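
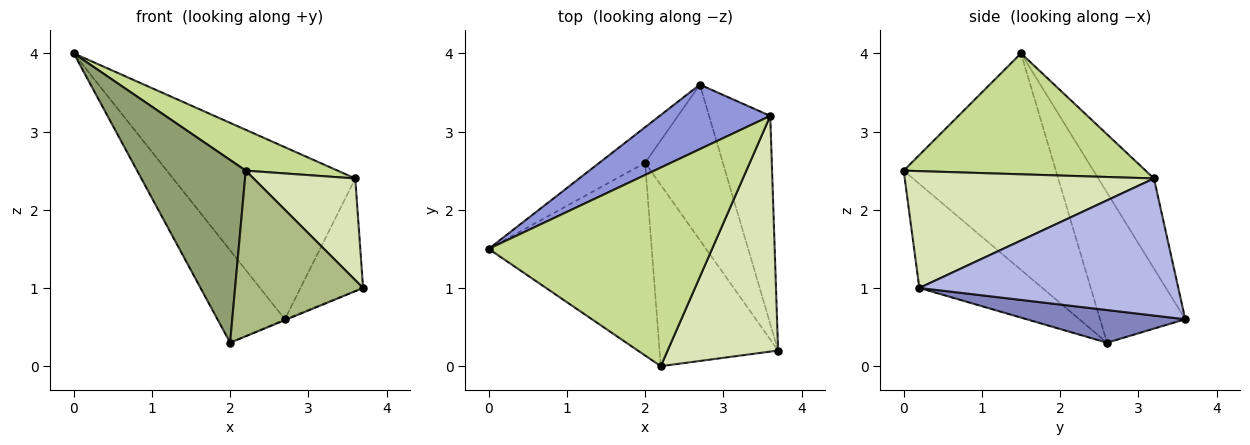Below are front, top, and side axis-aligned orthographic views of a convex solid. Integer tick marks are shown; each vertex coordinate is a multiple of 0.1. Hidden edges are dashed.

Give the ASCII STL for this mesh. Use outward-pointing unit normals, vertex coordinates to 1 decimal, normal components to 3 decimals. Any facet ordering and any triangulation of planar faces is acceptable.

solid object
 facet normal -0.763 0.604 -0.233
  outer loop
   vertex 2.0 2.6 0.3
   vertex 0.0 1.5 4.0
   vertex 2.7 3.6 0.6
  endloop
 endfacet
 facet normal 0.387 0.005 -0.922
  outer loop
   vertex 2.0 2.6 0.3
   vertex 2.7 3.6 0.6
   vertex 3.7 0.2 1.0
  endloop
 endfacet
 facet normal -0.275 0.900 0.338
  outer loop
   vertex 3.6 3.2 2.4
   vertex 2.7 3.6 0.6
   vertex 0.0 1.5 4.0
  endloop
 endfacet
 facet normal 0.892 0.215 -0.398
  outer loop
   vertex 3.6 3.2 2.4
   vertex 3.7 0.2 1.0
   vertex 2.7 3.6 0.6
  endloop
 endfacet
 facet normal -0.694 -0.495 -0.522
  outer loop
   vertex 2.2 0.0 2.5
   vertex 0.0 1.5 4.0
   vertex 2.0 2.6 0.3
  endloop
 endfacet
 facet normal -0.544 -0.566 -0.619
  outer loop
   vertex 2.2 0.0 2.5
   vertex 2.0 2.6 0.3
   vertex 3.7 0.2 1.0
  endloop
 endfacet
 facet normal 0.469 -0.178 0.865
  outer loop
   vertex 2.2 0.0 2.5
   vertex 3.6 3.2 2.4
   vertex 0.0 1.5 4.0
  endloop
 endfacet
 facet normal 0.697 -0.284 0.659
  outer loop
   vertex 2.2 0.0 2.5
   vertex 3.7 0.2 1.0
   vertex 3.6 3.2 2.4
  endloop
 endfacet
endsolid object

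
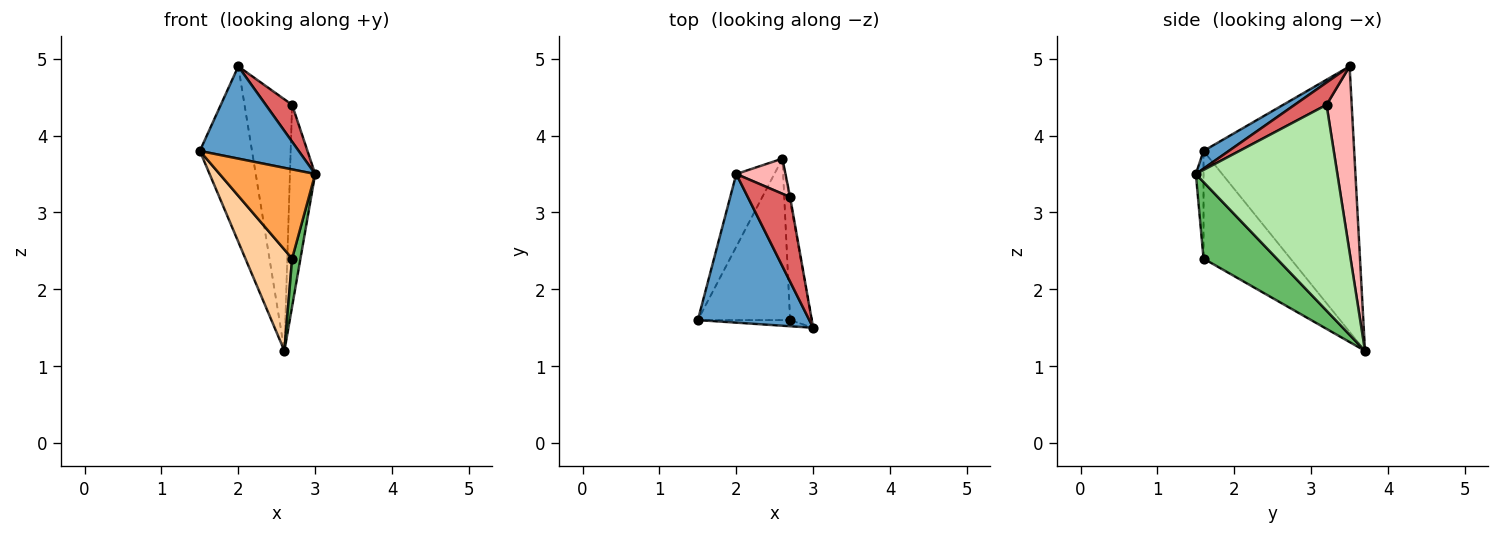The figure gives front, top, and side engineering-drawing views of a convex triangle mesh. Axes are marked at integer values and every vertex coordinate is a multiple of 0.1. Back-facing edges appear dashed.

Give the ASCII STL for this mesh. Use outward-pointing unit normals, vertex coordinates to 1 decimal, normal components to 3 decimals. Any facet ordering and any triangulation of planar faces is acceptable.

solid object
 facet normal 0.134 -0.523 0.842
  outer loop
   vertex 2.0 3.5 4.9
   vertex 1.5 1.6 3.8
   vertex 3.0 1.5 3.5
  endloop
 endfacet
 facet normal -0.936 0.324 -0.134
  outer loop
   vertex 2.0 3.5 4.9
   vertex 2.6 3.7 1.2
   vertex 1.5 1.6 3.8
  endloop
 endfacet
 facet normal -0.080 -0.994 -0.069
  outer loop
   vertex 2.7 1.6 2.4
   vertex 3.0 1.5 3.5
   vertex 1.5 1.6 3.8
  endloop
 endfacet
 facet normal -0.703 -0.378 -0.603
  outer loop
   vertex 2.7 1.6 2.4
   vertex 1.5 1.6 3.8
   vertex 2.6 3.7 1.2
  endloop
 endfacet
 facet normal 0.956 -0.109 -0.271
  outer loop
   vertex 2.7 1.6 2.4
   vertex 2.6 3.7 1.2
   vertex 3.0 1.5 3.5
  endloop
 endfacet
 facet normal 0.984 0.176 -0.003
  outer loop
   vertex 2.7 3.2 4.4
   vertex 3.0 1.5 3.5
   vertex 2.6 3.7 1.2
  endloop
 endfacet
 facet normal 0.435 -0.360 0.825
  outer loop
   vertex 2.7 3.2 4.4
   vertex 2.0 3.5 4.9
   vertex 3.0 1.5 3.5
  endloop
 endfacet
 facet normal 0.464 0.877 0.123
  outer loop
   vertex 2.7 3.2 4.4
   vertex 2.6 3.7 1.2
   vertex 2.0 3.5 4.9
  endloop
 endfacet
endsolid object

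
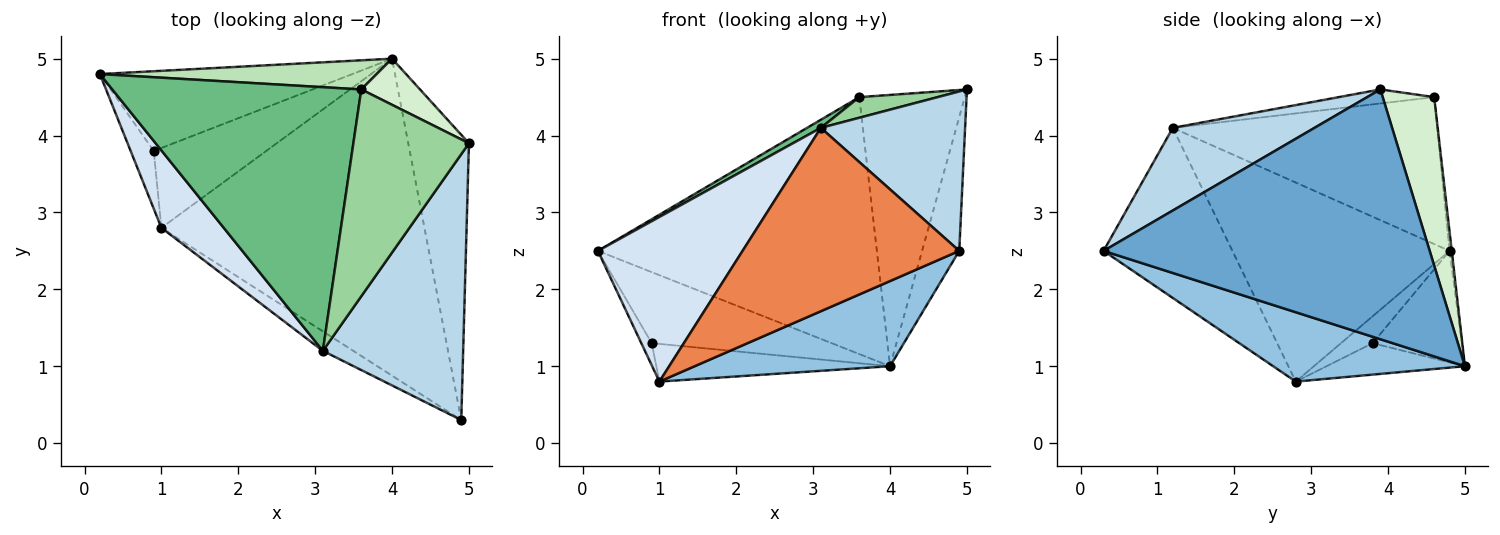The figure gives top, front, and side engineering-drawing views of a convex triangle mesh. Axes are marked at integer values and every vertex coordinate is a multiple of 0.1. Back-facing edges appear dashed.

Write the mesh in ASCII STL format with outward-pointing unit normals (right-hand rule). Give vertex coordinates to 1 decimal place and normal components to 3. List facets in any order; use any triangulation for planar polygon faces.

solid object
 facet normal 0.966 0.110 -0.235
  outer loop
   vertex 4.0 5.0 1.0
   vertex 5.0 3.9 4.6
   vertex 4.9 0.3 2.5
  endloop
 endfacet
 facet normal 0.247 -0.251 -0.936
  outer loop
   vertex 1.0 2.8 0.8
   vertex 4.0 5.0 1.0
   vertex 4.9 0.3 2.5
  endloop
 endfacet
 facet normal 0.451 -0.459 0.765
  outer loop
   vertex 3.1 1.2 4.1
   vertex 4.9 0.3 2.5
   vertex 5.0 3.9 4.6
  endloop
 endfacet
 facet normal -0.805 -0.537 0.252
  outer loop
   vertex 3.1 1.2 4.1
   vertex 0.2 4.8 2.5
   vertex 1.0 2.8 0.8
  endloop
 endfacet
 facet normal -0.509 -0.856 -0.091
  outer loop
   vertex 3.1 1.2 4.1
   vertex 1.0 2.8 0.8
   vertex 4.9 0.3 2.5
  endloop
 endfacet
 facet normal -0.313 0.632 -0.709
  outer loop
   vertex 0.9 3.8 1.3
   vertex 0.2 4.8 2.5
   vertex 4.0 5.0 1.0
  endloop
 endfacet
 facet normal -0.737 0.242 -0.631
  outer loop
   vertex 0.9 3.8 1.3
   vertex 1.0 2.8 0.8
   vertex 0.2 4.8 2.5
  endloop
 endfacet
 facet normal -0.245 0.414 -0.877
  outer loop
   vertex 0.9 3.8 1.3
   vertex 4.0 5.0 1.0
   vertex 1.0 2.8 0.8
  endloop
 endfacet
 facet normal -0.508 -0.027 0.861
  outer loop
   vertex 3.6 4.6 4.5
   vertex 0.2 4.8 2.5
   vertex 3.1 1.2 4.1
  endloop
 endfacet
 facet normal -0.120 -0.099 0.988
  outer loop
   vertex 3.6 4.6 4.5
   vertex 3.1 1.2 4.1
   vertex 5.0 3.9 4.6
  endloop
 endfacet
 facet normal -0.008 0.994 0.113
  outer loop
   vertex 3.6 4.6 4.5
   vertex 4.0 5.0 1.0
   vertex 0.2 4.8 2.5
  endloop
 endfacet
 facet normal 0.433 0.888 0.151
  outer loop
   vertex 3.6 4.6 4.5
   vertex 5.0 3.9 4.6
   vertex 4.0 5.0 1.0
  endloop
 endfacet
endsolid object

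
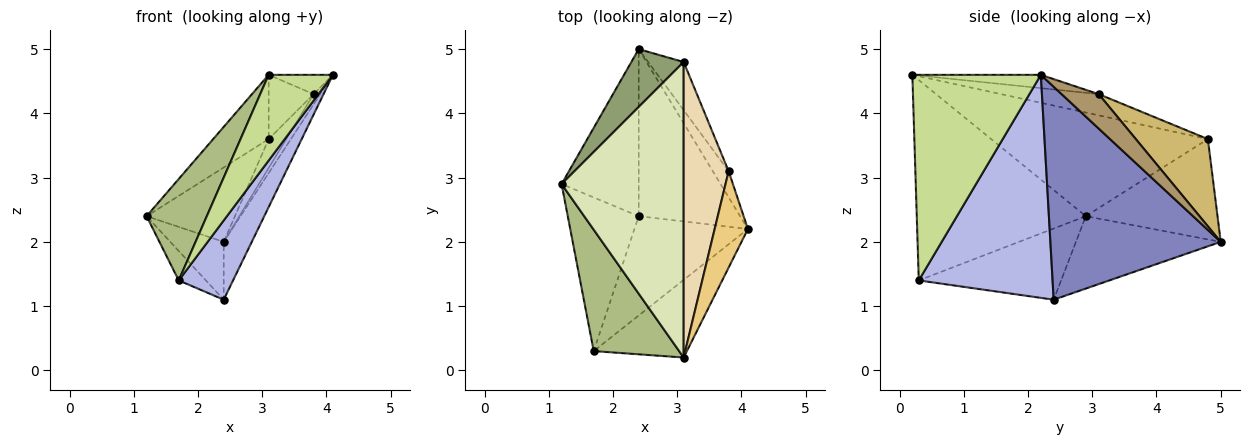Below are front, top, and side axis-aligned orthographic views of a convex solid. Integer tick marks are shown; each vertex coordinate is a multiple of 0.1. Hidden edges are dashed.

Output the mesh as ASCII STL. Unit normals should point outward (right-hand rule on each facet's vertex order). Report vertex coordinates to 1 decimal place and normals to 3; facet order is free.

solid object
 facet normal -0.664 0.245 -0.707
  outer loop
   vertex 2.4 2.4 1.1
   vertex 1.2 2.9 2.4
   vertex 2.4 5.0 2.0
  endloop
 endfacet
 facet normal 0.893 0.147 -0.425
  outer loop
   vertex 2.4 2.4 1.1
   vertex 2.4 5.0 2.0
   vertex 4.1 2.2 4.6
  endloop
 endfacet
 facet normal -0.702 0.134 -0.700
  outer loop
   vertex 1.7 0.3 1.4
   vertex 1.2 2.9 2.4
   vertex 2.4 2.4 1.1
  endloop
 endfacet
 facet normal 0.838 -0.340 -0.426
  outer loop
   vertex 1.7 0.3 1.4
   vertex 2.4 2.4 1.1
   vertex 4.1 2.2 4.6
  endloop
 endfacet
 facet normal -0.762 0.511 0.397
  outer loop
   vertex 3.1 4.8 3.6
   vertex 2.4 5.0 2.0
   vertex 1.2 2.9 2.4
  endloop
 endfacet
 facet normal -0.874 -0.311 0.373
  outer loop
   vertex 3.1 0.2 4.6
   vertex 1.2 2.9 2.4
   vertex 1.7 0.3 1.4
  endloop
 endfacet
 facet normal 0.829 -0.414 -0.376
  outer loop
   vertex 3.1 0.2 4.6
   vertex 1.7 0.3 1.4
   vertex 4.1 2.2 4.6
  endloop
 endfacet
 facet normal -0.638 0.163 0.752
  outer loop
   vertex 3.1 0.2 4.6
   vertex 3.1 4.8 3.6
   vertex 1.2 2.9 2.4
  endloop
 endfacet
 facet normal 0.897 0.161 -0.412
  outer loop
   vertex 3.8 3.1 4.3
   vertex 4.1 2.2 4.6
   vertex 2.4 5.0 2.0
  endloop
 endfacet
 facet normal 0.903 0.221 -0.368
  outer loop
   vertex 3.8 3.1 4.3
   vertex 2.4 5.0 2.0
   vertex 3.1 4.8 3.6
  endloop
 endfacet
 facet normal -0.365 0.183 0.913
  outer loop
   vertex 3.8 3.1 4.3
   vertex 3.1 0.2 4.6
   vertex 4.1 2.2 4.6
  endloop
 endfacet
 facet normal -0.419 0.193 0.887
  outer loop
   vertex 3.8 3.1 4.3
   vertex 3.1 4.8 3.6
   vertex 3.1 0.2 4.6
  endloop
 endfacet
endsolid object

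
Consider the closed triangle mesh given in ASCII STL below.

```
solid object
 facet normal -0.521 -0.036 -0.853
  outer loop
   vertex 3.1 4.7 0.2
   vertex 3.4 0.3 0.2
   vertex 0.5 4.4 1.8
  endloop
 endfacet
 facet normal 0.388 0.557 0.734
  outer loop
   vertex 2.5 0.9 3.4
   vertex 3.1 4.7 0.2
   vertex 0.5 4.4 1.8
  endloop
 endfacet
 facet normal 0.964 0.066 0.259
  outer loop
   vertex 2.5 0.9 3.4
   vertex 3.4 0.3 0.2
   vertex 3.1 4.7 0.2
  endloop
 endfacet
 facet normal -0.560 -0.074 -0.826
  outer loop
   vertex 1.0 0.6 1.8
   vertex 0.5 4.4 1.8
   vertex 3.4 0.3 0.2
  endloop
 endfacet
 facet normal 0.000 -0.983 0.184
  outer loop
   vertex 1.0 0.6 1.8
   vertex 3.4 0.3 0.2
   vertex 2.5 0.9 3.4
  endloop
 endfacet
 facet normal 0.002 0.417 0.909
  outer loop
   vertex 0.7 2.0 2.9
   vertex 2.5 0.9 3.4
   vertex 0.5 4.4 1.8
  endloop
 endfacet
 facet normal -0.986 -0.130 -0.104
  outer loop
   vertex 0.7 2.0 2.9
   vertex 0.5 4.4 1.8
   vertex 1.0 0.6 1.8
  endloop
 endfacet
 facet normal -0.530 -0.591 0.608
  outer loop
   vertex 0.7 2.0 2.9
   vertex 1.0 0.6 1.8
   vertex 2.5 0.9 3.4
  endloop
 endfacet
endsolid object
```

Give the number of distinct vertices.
6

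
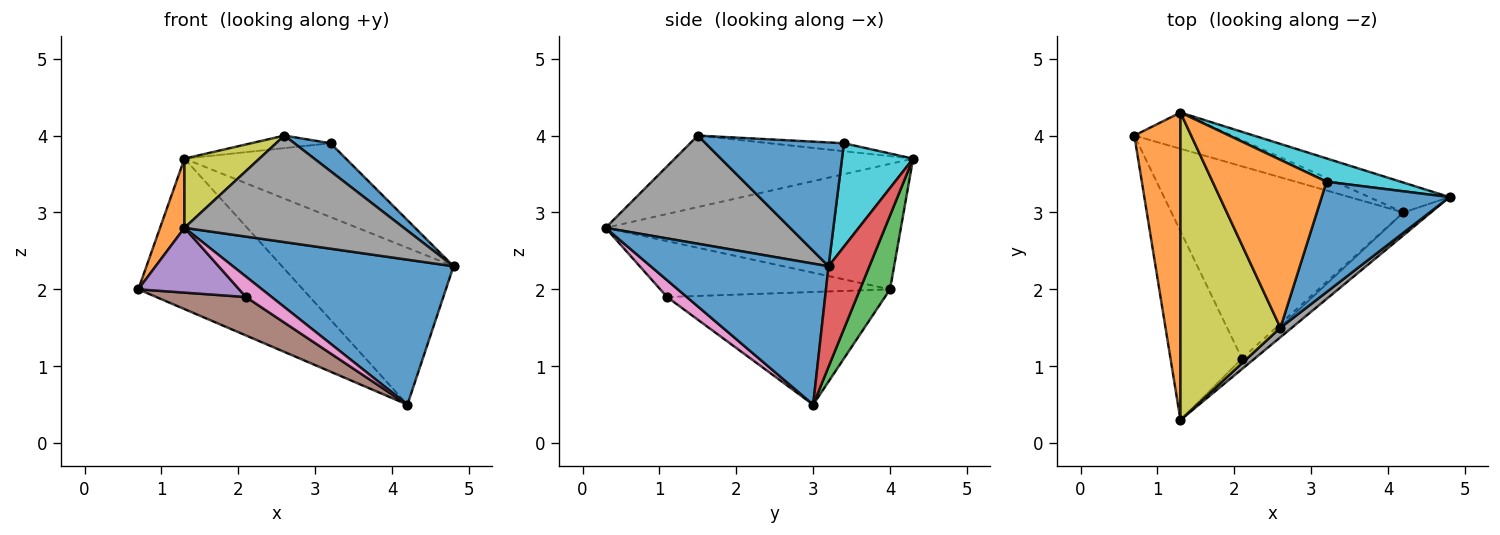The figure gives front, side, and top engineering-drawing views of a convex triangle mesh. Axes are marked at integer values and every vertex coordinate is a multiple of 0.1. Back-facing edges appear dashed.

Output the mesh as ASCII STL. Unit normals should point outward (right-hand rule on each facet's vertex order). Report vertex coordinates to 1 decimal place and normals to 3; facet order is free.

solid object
 facet normal 0.623 -0.773 -0.122
  outer loop
   vertex 4.2 3.0 0.5
   vertex 4.8 3.2 2.3
   vertex 1.3 0.3 2.8
  endloop
 endfacet
 facet normal -0.936 -0.077 0.344
  outer loop
   vertex 1.3 4.3 3.7
   vertex 0.7 4.0 2.0
   vertex 1.3 0.3 2.8
  endloop
 endfacet
 facet normal 0.175 0.957 -0.231
  outer loop
   vertex 1.3 4.3 3.7
   vertex 4.2 3.0 0.5
   vertex 0.7 4.0 2.0
  endloop
 endfacet
 facet normal 0.228 0.957 -0.182
  outer loop
   vertex 1.3 4.3 3.7
   vertex 4.8 3.2 2.3
   vertex 4.2 3.0 0.5
  endloop
 endfacet
 facet normal -0.595 -0.261 -0.760
  outer loop
   vertex 2.1 1.1 1.9
   vertex 1.3 0.3 2.8
   vertex 0.7 4.0 2.0
  endloop
 endfacet
 facet normal -0.430 -0.177 -0.885
  outer loop
   vertex 2.1 1.1 1.9
   vertex 0.7 4.0 2.0
   vertex 4.2 3.0 0.5
  endloop
 endfacet
 facet normal 0.600 -0.783 -0.163
  outer loop
   vertex 2.1 1.1 1.9
   vertex 4.2 3.0 0.5
   vertex 1.3 0.3 2.8
  endloop
 endfacet
 facet normal 0.642 -0.763 0.068
  outer loop
   vertex 2.6 1.5 4.0
   vertex 1.3 0.3 2.8
   vertex 4.8 3.2 2.3
  endloop
 endfacet
 facet normal -0.572 -0.180 0.800
  outer loop
   vertex 2.6 1.5 4.0
   vertex 1.3 4.3 3.7
   vertex 1.3 0.3 2.8
  endloop
 endfacet
 facet normal 0.387 0.879 0.277
  outer loop
   vertex 3.2 3.4 3.9
   vertex 4.8 3.2 2.3
   vertex 1.3 4.3 3.7
  endloop
 endfacet
 facet normal 0.684 -0.179 0.707
  outer loop
   vertex 3.2 3.4 3.9
   vertex 2.6 1.5 4.0
   vertex 4.8 3.2 2.3
  endloop
 endfacet
 facet normal -0.070 0.074 0.995
  outer loop
   vertex 3.2 3.4 3.9
   vertex 1.3 4.3 3.7
   vertex 2.6 1.5 4.0
  endloop
 endfacet
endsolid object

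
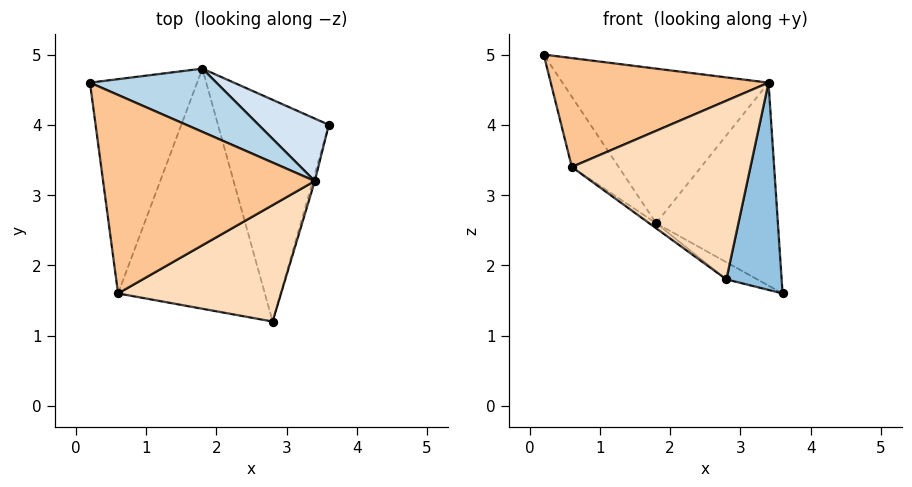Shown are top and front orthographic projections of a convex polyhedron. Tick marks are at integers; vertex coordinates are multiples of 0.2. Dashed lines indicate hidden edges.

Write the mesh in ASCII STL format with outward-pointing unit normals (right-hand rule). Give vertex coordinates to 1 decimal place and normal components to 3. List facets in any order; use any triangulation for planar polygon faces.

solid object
 facet normal -0.461 0.069 -0.885
  outer loop
   vertex 1.8 4.8 2.6
   vertex 3.6 4.0 1.6
   vertex 2.8 1.2 1.8
  endloop
 endfacet
 facet normal 0.961 -0.275 -0.009
  outer loop
   vertex 3.4 3.2 4.6
   vertex 2.8 1.2 1.8
   vertex 3.6 4.0 1.6
  endloop
 endfacet
 facet normal 0.412 0.843 0.345
  outer loop
   vertex 3.4 3.2 4.6
   vertex 1.8 4.8 2.6
   vertex 0.2 4.6 5.0
  endloop
 endfacet
 facet normal 0.507 0.824 0.253
  outer loop
   vertex 3.4 3.2 4.6
   vertex 3.6 4.0 1.6
   vertex 1.8 4.8 2.6
  endloop
 endfacet
 facet normal -0.826 0.176 -0.536
  outer loop
   vertex 0.6 1.6 3.4
   vertex 0.2 4.6 5.0
   vertex 1.8 4.8 2.6
  endloop
 endfacet
 facet normal -0.586 0.017 -0.810
  outer loop
   vertex 0.6 1.6 3.4
   vertex 1.8 4.8 2.6
   vertex 2.8 1.2 1.8
  endloop
 endfacet
 facet normal -0.100 -0.479 0.872
  outer loop
   vertex 0.6 1.6 3.4
   vertex 3.4 3.2 4.6
   vertex 0.2 4.6 5.0
  endloop
 endfacet
 facet normal 0.238 -0.814 0.530
  outer loop
   vertex 0.6 1.6 3.4
   vertex 2.8 1.2 1.8
   vertex 3.4 3.2 4.6
  endloop
 endfacet
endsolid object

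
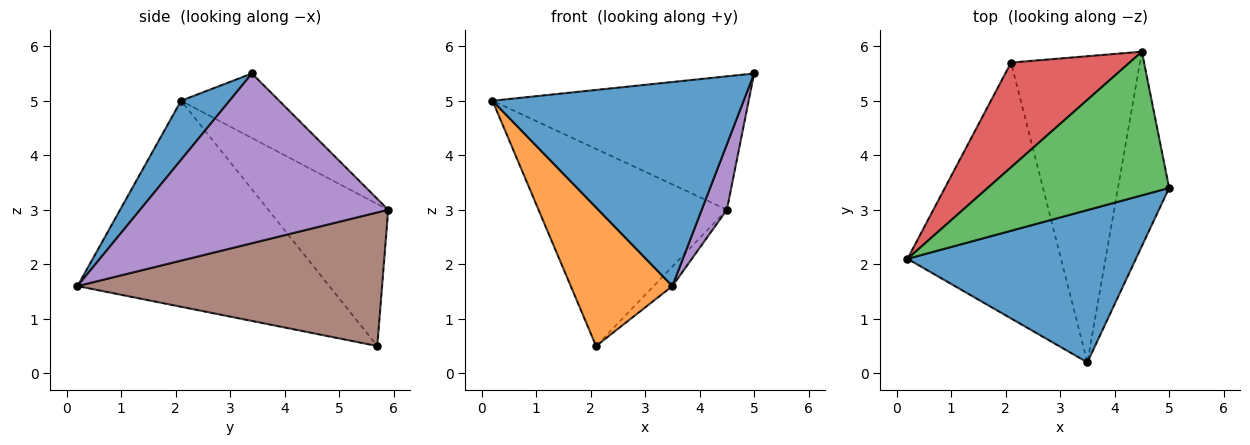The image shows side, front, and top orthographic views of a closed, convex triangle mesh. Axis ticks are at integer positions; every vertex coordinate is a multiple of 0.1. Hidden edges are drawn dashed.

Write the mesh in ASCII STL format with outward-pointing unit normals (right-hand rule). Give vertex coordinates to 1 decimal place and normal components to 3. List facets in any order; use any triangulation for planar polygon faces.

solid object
 facet normal 0.153 -0.792 0.591
  outer loop
   vertex 3.5 0.2 1.6
   vertex 5.0 3.4 5.5
   vertex 0.2 2.1 5.0
  endloop
 endfacet
 facet normal -0.763 -0.308 -0.568
  outer loop
   vertex 3.5 0.2 1.6
   vertex 0.2 2.1 5.0
   vertex 2.1 5.7 0.5
  endloop
 endfacet
 facet normal -0.252 0.659 0.709
  outer loop
   vertex 4.5 5.9 3.0
   vertex 0.2 2.1 5.0
   vertex 5.0 3.4 5.5
  endloop
 endfacet
 facet normal -0.490 0.770 0.409
  outer loop
   vertex 4.5 5.9 3.0
   vertex 2.1 5.7 0.5
   vertex 0.2 2.1 5.0
  endloop
 endfacet
 facet normal 0.953 -0.097 -0.287
  outer loop
   vertex 4.5 5.9 3.0
   vertex 5.0 3.4 5.5
   vertex 3.5 0.2 1.6
  endloop
 endfacet
 facet normal 0.719 0.044 -0.694
  outer loop
   vertex 4.5 5.9 3.0
   vertex 3.5 0.2 1.6
   vertex 2.1 5.7 0.5
  endloop
 endfacet
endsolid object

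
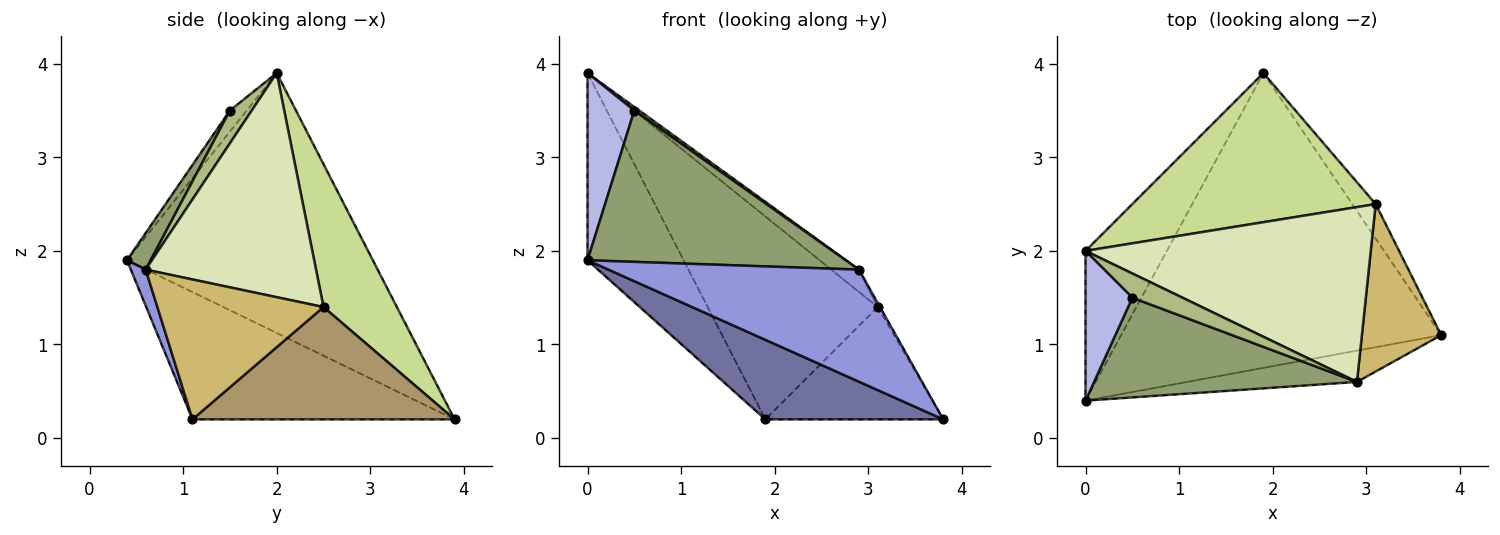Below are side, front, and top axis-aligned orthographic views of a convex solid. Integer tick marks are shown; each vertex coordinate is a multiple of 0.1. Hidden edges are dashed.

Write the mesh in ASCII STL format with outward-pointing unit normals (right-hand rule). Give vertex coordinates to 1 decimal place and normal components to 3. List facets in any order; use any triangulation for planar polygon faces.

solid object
 facet normal -0.358 -0.243 -0.901
  outer loop
   vertex 1.9 3.9 0.2
   vertex 3.8 1.1 0.2
   vertex 0.0 0.4 1.9
  endloop
 endfacet
 facet normal -0.894 0.350 -0.280
  outer loop
   vertex 0.0 2.0 3.9
   vertex 1.9 3.9 0.2
   vertex 0.0 0.4 1.9
  endloop
 endfacet
 facet normal 0.057 -0.962 -0.268
  outer loop
   vertex 2.9 0.6 1.8
   vertex 0.0 0.4 1.9
   vertex 3.8 1.1 0.2
  endloop
 endfacet
 facet normal -0.271 -0.752 0.601
  outer loop
   vertex 0.5 1.5 3.5
   vertex 0.0 2.0 3.9
   vertex 0.0 0.4 1.9
  endloop
 endfacet
 facet normal 0.076 -0.833 0.549
  outer loop
   vertex 0.5 1.5 3.5
   vertex 0.0 0.4 1.9
   vertex 2.9 0.6 1.8
  endloop
 endfacet
 facet normal 0.543 -0.122 0.831
  outer loop
   vertex 0.5 1.5 3.5
   vertex 2.9 0.6 1.8
   vertex 0.0 2.0 3.9
  endloop
 endfacet
 facet normal 0.328 0.761 0.559
  outer loop
   vertex 3.1 2.5 1.4
   vertex 1.9 3.9 0.2
   vertex 0.0 2.0 3.9
  endloop
 endfacet
 facet normal 0.615 0.100 0.782
  outer loop
   vertex 3.1 2.5 1.4
   vertex 0.0 2.0 3.9
   vertex 2.9 0.6 1.8
  endloop
 endfacet
 facet normal 0.815 0.553 -0.170
  outer loop
   vertex 3.1 2.5 1.4
   vertex 3.8 1.1 0.2
   vertex 1.9 3.9 0.2
  endloop
 endfacet
 facet normal 0.870 0.012 0.493
  outer loop
   vertex 3.1 2.5 1.4
   vertex 2.9 0.6 1.8
   vertex 3.8 1.1 0.2
  endloop
 endfacet
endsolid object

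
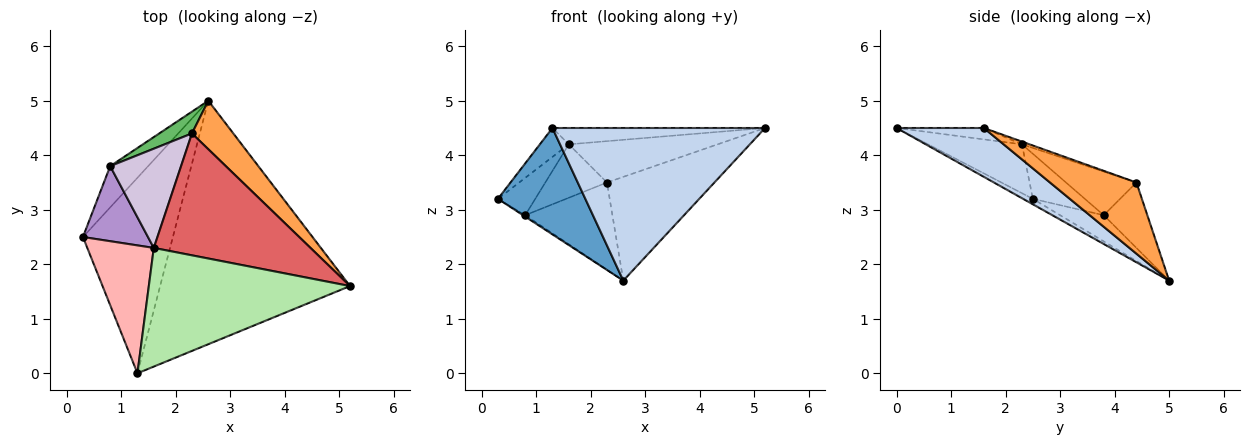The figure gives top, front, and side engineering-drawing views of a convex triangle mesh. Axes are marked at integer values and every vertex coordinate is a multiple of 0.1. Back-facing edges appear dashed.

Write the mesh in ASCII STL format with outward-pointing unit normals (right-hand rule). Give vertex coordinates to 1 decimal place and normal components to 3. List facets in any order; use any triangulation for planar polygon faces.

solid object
 facet normal -0.053 -0.477 -0.877
  outer loop
   vertex 1.3 0.0 4.5
   vertex 0.3 2.5 3.2
   vertex 2.6 5.0 1.7
  endloop
 endfacet
 facet normal 0.213 -0.519 -0.828
  outer loop
   vertex 1.3 0.0 4.5
   vertex 2.6 5.0 1.7
   vertex 5.2 1.6 4.5
  endloop
 endfacet
 facet normal 0.589 0.732 0.342
  outer loop
   vertex 2.3 4.4 3.5
   vertex 5.2 1.6 4.5
   vertex 2.6 5.0 1.7
  endloop
 endfacet
 facet normal -0.568 0.028 -0.823
  outer loop
   vertex 0.8 3.8 2.9
   vertex 2.6 5.0 1.7
   vertex 0.3 2.5 3.2
  endloop
 endfacet
 facet normal -0.436 0.873 0.218
  outer loop
   vertex 0.8 3.8 2.9
   vertex 2.3 4.4 3.5
   vertex 2.6 5.0 1.7
  endloop
 endfacet
 facet normal -0.056 0.136 0.989
  outer loop
   vertex 1.6 2.3 4.2
   vertex 1.3 0.0 4.5
   vertex 5.2 1.6 4.5
  endloop
 endfacet
 facet normal -0.016 0.321 0.947
  outer loop
   vertex 1.6 2.3 4.2
   vertex 5.2 1.6 4.5
   vertex 2.3 4.4 3.5
  endloop
 endfacet
 facet normal -0.582 0.179 0.793
  outer loop
   vertex 1.6 2.3 4.2
   vertex 0.3 2.5 3.2
   vertex 1.3 0.0 4.5
  endloop
 endfacet
 facet normal -0.527 0.378 0.761
  outer loop
   vertex 1.6 2.3 4.2
   vertex 0.8 3.8 2.9
   vertex 0.3 2.5 3.2
  endloop
 endfacet
 facet normal -0.476 0.417 0.774
  outer loop
   vertex 1.6 2.3 4.2
   vertex 2.3 4.4 3.5
   vertex 0.8 3.8 2.9
  endloop
 endfacet
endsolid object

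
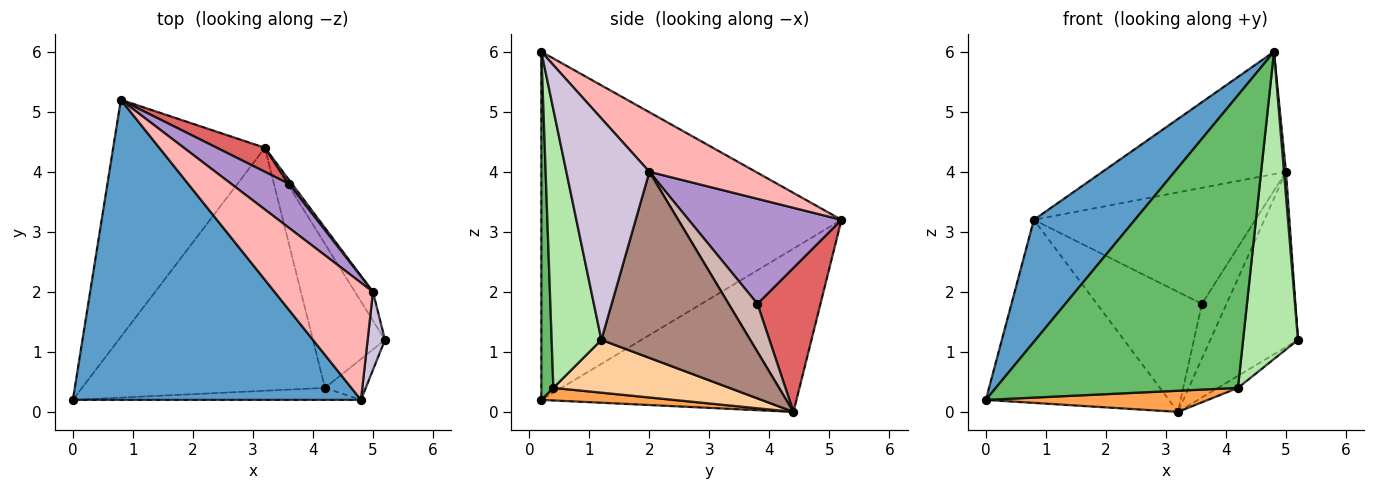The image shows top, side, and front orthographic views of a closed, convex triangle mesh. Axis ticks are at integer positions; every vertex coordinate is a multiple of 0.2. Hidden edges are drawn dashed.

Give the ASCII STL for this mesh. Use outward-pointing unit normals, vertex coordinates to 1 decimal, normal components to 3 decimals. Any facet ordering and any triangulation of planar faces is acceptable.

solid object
 facet normal -0.746 -0.251 0.617
  outer loop
   vertex 4.8 0.2 6.0
   vertex 0.8 5.2 3.2
   vertex 0.0 0.2 0.2
  endloop
 endfacet
 facet normal -0.648 0.465 -0.603
  outer loop
   vertex 3.2 4.4 0.0
   vertex 0.0 0.2 0.2
   vertex 0.8 5.2 3.2
  endloop
 endfacet
 facet normal 0.052 -0.087 -0.995
  outer loop
   vertex 4.2 0.4 0.4
   vertex 0.0 0.2 0.2
   vertex 3.2 4.4 0.0
  endloop
 endfacet
 facet normal 0.590 0.067 -0.805
  outer loop
   vertex 4.2 0.4 0.4
   vertex 3.2 4.4 0.0
   vertex 5.2 1.2 1.2
  endloop
 endfacet
 facet normal 0.049 -0.998 -0.041
  outer loop
   vertex 4.2 0.4 0.4
   vertex 4.8 0.2 6.0
   vertex 0.0 0.2 0.2
  endloop
 endfacet
 facet normal 0.668 -0.737 -0.098
  outer loop
   vertex 4.2 0.4 0.4
   vertex 5.2 1.2 1.2
   vertex 4.8 0.2 6.0
  endloop
 endfacet
 facet normal 0.507 0.845 0.169
  outer loop
   vertex 3.6 3.8 1.8
   vertex 3.2 4.4 0.0
   vertex 0.8 5.2 3.2
  endloop
 endfacet
 facet normal 0.386 0.666 0.638
  outer loop
   vertex 5.0 2.0 4.0
   vertex 0.8 5.2 3.2
   vertex 4.8 0.2 6.0
  endloop
 endfacet
 facet normal 0.542 0.786 0.298
  outer loop
   vertex 5.0 2.0 4.0
   vertex 3.6 3.8 1.8
   vertex 0.8 5.2 3.2
  endloop
 endfacet
 facet normal 0.997 -0.024 0.078
  outer loop
   vertex 5.0 2.0 4.0
   vertex 4.8 0.2 6.0
   vertex 5.2 1.2 1.2
  endloop
 endfacet
 facet normal 0.859 0.506 -0.083
  outer loop
   vertex 5.0 2.0 4.0
   vertex 5.2 1.2 1.2
   vertex 3.2 4.4 0.0
  endloop
 endfacet
 facet normal 0.760 0.649 0.047
  outer loop
   vertex 5.0 2.0 4.0
   vertex 3.2 4.4 0.0
   vertex 3.6 3.8 1.8
  endloop
 endfacet
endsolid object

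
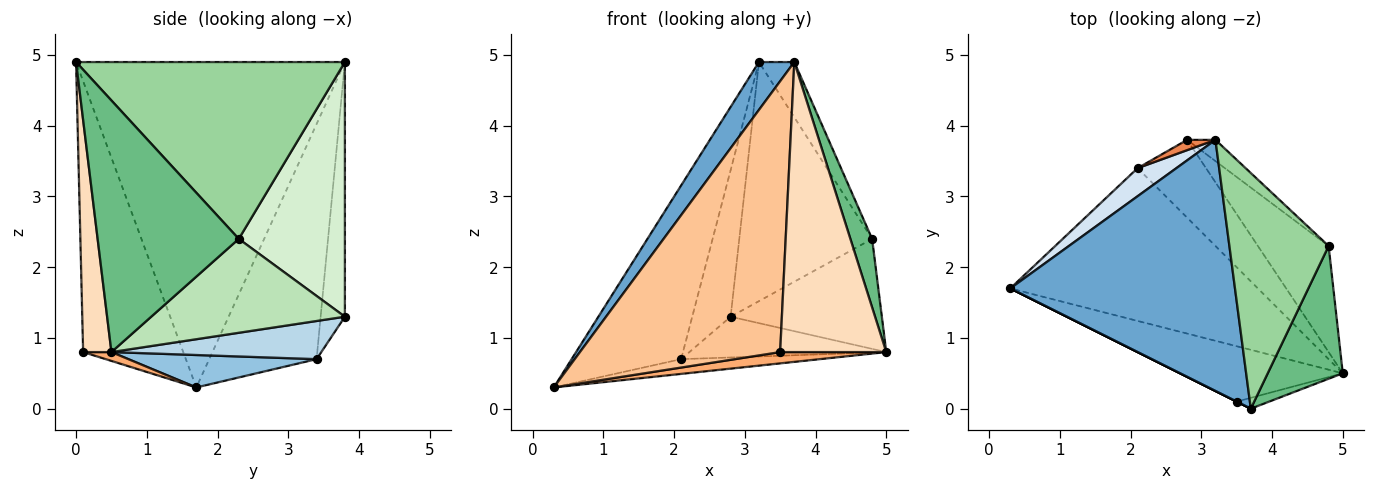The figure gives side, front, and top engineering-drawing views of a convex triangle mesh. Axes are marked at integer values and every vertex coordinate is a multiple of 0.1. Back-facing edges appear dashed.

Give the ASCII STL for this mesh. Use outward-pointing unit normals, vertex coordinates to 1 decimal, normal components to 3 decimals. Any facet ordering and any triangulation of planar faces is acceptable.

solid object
 facet normal -0.818 -0.108 0.565
  outer loop
   vertex 3.2 3.8 4.9
   vertex 0.3 1.7 0.3
   vertex 3.7 0.0 4.9
  endloop
 endfacet
 facet normal 0.129 0.095 -0.987
  outer loop
   vertex 2.1 3.4 0.7
   vertex 5.0 0.5 0.8
   vertex 0.3 1.7 0.3
  endloop
 endfacet
 facet normal 0.443 0.416 -0.794
  outer loop
   vertex 2.1 3.4 0.7
   vertex 2.8 3.8 1.3
   vertex 5.0 0.5 0.8
  endloop
 endfacet
 facet normal -0.695 0.709 0.115
  outer loop
   vertex 2.1 3.4 0.7
   vertex 0.3 1.7 0.3
   vertex 3.2 3.8 4.9
  endloop
 endfacet
 facet normal -0.533 0.844 0.059
  outer loop
   vertex 2.1 3.4 0.7
   vertex 3.2 3.8 4.9
   vertex 2.8 3.8 1.3
  endloop
 endfacet
 facet normal 0.053 -0.199 -0.978
  outer loop
   vertex 3.5 0.1 0.8
   vertex 0.3 1.7 0.3
   vertex 5.0 0.5 0.8
  endloop
 endfacet
 facet normal -0.447 -0.894 0.000
  outer loop
   vertex 3.5 0.1 0.8
   vertex 3.7 0.0 4.9
   vertex 0.3 1.7 0.3
  endloop
 endfacet
 facet normal 0.257 -0.966 -0.036
  outer loop
   vertex 3.5 0.1 0.8
   vertex 5.0 0.5 0.8
   vertex 3.7 0.0 4.9
  endloop
 endfacet
 facet normal 0.948 -0.146 0.283
  outer loop
   vertex 4.8 2.3 2.4
   vertex 3.7 0.0 4.9
   vertex 5.0 0.5 0.8
  endloop
 endfacet
 facet normal 0.866 0.114 0.486
  outer loop
   vertex 4.8 2.3 2.4
   vertex 3.2 3.8 4.9
   vertex 3.7 0.0 4.9
  endloop
 endfacet
 facet normal 0.678 0.529 -0.511
  outer loop
   vertex 4.8 2.3 2.4
   vertex 5.0 0.5 0.8
   vertex 2.8 3.8 1.3
  endloop
 endfacet
 facet normal 0.623 0.779 -0.069
  outer loop
   vertex 4.8 2.3 2.4
   vertex 2.8 3.8 1.3
   vertex 3.2 3.8 4.9
  endloop
 endfacet
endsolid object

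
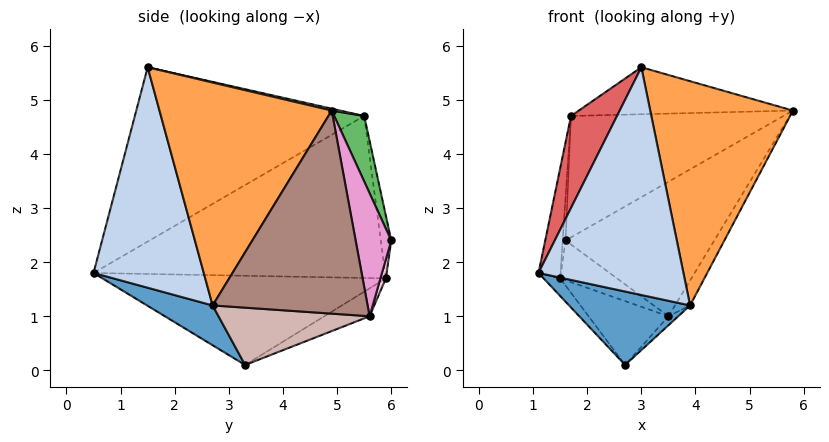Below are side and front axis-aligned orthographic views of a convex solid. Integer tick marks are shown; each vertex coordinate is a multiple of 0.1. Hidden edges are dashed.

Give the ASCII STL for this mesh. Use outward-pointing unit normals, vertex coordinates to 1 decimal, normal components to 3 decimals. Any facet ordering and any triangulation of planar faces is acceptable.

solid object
 facet normal 0.337 -0.622 -0.707
  outer loop
   vertex 3.9 2.7 1.2
   vertex 1.1 0.5 1.8
   vertex 2.7 3.3 0.1
  endloop
 endfacet
 facet normal 0.603 -0.792 -0.093
  outer loop
   vertex 3.9 2.7 1.2
   vertex 3.0 1.5 5.6
   vertex 1.1 0.5 1.8
  endloop
 endfacet
 facet normal 0.770 -0.638 -0.016
  outer loop
   vertex 3.9 2.7 1.2
   vertex 5.8 4.9 4.8
   vertex 3.0 1.5 5.6
  endloop
 endfacet
 facet normal -0.763 0.045 -0.645
  outer loop
   vertex 1.5 5.9 1.7
   vertex 2.7 3.3 0.1
   vertex 1.1 0.5 1.8
  endloop
 endfacet
 facet normal 0.137 0.969 0.205
  outer loop
   vertex 1.7 5.5 4.7
   vertex 5.8 4.9 4.8
   vertex 1.6 6.0 2.4
  endloop
 endfacet
 facet normal 0.009 0.222 0.975
  outer loop
   vertex 1.7 5.5 4.7
   vertex 3.0 1.5 5.6
   vertex 5.8 4.9 4.8
  endloop
 endfacet
 facet normal -0.862 -0.173 0.477
  outer loop
   vertex 1.7 5.5 4.7
   vertex 1.1 0.5 1.8
   vertex 3.0 1.5 5.6
  endloop
 endfacet
 facet normal -0.994 0.075 0.076
  outer loop
   vertex 1.7 5.5 4.7
   vertex 1.5 5.9 1.7
   vertex 1.1 0.5 1.8
  endloop
 endfacet
 facet normal -0.959 0.265 0.099
  outer loop
   vertex 1.7 5.5 4.7
   vertex 1.6 6.0 2.4
   vertex 1.5 5.9 1.7
  endloop
 endfacet
 facet normal -0.241 0.425 -0.872
  outer loop
   vertex 3.5 5.6 1.0
   vertex 2.7 3.3 0.1
   vertex 1.5 5.9 1.7
  endloop
 endfacet
 facet normal 0.859 0.084 -0.505
  outer loop
   vertex 3.5 5.6 1.0
   vertex 5.8 4.9 4.8
   vertex 3.9 2.7 1.2
  endloop
 endfacet
 facet normal 0.687 0.045 -0.725
  outer loop
   vertex 3.5 5.6 1.0
   vertex 3.9 2.7 1.2
   vertex 2.7 3.3 0.1
  endloop
 endfacet
 facet normal 0.233 0.972 0.038
  outer loop
   vertex 3.5 5.6 1.0
   vertex 1.6 6.0 2.4
   vertex 5.8 4.9 4.8
  endloop
 endfacet
 facet normal 0.094 0.984 -0.154
  outer loop
   vertex 3.5 5.6 1.0
   vertex 1.5 5.9 1.7
   vertex 1.6 6.0 2.4
  endloop
 endfacet
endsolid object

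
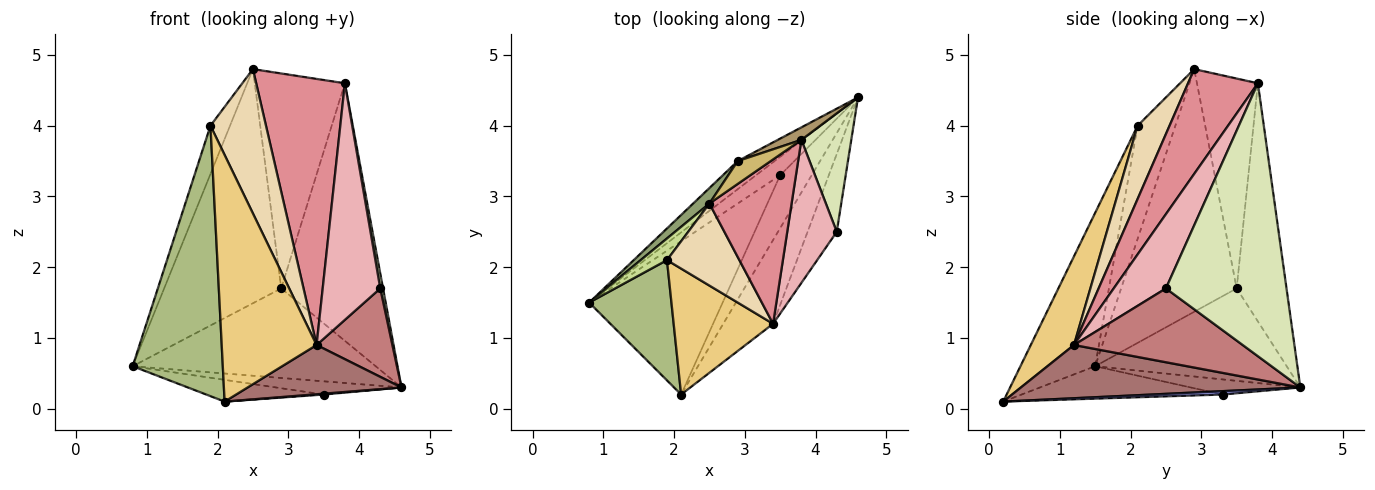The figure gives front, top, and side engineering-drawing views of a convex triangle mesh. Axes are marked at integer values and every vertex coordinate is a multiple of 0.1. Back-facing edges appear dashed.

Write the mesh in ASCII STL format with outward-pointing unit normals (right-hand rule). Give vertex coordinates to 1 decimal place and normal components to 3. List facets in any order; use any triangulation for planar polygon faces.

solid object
 facet normal -0.454 0.519 -0.724
  outer loop
   vertex 3.5 3.3 0.2
   vertex 0.8 1.5 0.6
   vertex 4.6 4.4 0.3
  endloop
 endfacet
 facet normal -0.234 0.137 -0.963
  outer loop
   vertex 3.5 3.3 0.2
   vertex 2.1 0.2 0.1
   vertex 0.8 1.5 0.6
  endloop
 endfacet
 facet normal 0.106 -0.016 -0.994
  outer loop
   vertex 3.5 3.3 0.2
   vertex 4.6 4.4 0.3
   vertex 2.1 0.2 0.1
  endloop
 endfacet
 facet normal -0.601 0.763 -0.239
  outer loop
   vertex 2.9 3.5 1.7
   vertex 4.6 4.4 0.3
   vertex 0.8 1.5 0.6
  endloop
 endfacet
 facet normal -0.702 0.711 0.047
  outer loop
   vertex 2.9 3.5 1.7
   vertex 0.8 1.5 0.6
   vertex 2.5 2.9 4.8
  endloop
 endfacet
 facet normal -0.604 -0.728 0.324
  outer loop
   vertex 1.9 2.1 4.0
   vertex 0.8 1.5 0.6
   vertex 2.1 0.2 0.1
  endloop
 endfacet
 facet normal -0.870 0.450 0.202
  outer loop
   vertex 1.9 2.1 4.0
   vertex 2.5 2.9 4.8
   vertex 0.8 1.5 0.6
  endloop
 endfacet
 facet normal 0.983 -0.023 0.180
  outer loop
   vertex 3.8 3.8 4.6
   vertex 4.3 2.5 1.7
   vertex 4.6 4.4 0.3
  endloop
 endfacet
 facet normal -0.439 0.897 0.043
  outer loop
   vertex 3.8 3.8 4.6
   vertex 4.6 4.4 0.3
   vertex 2.9 3.5 1.7
  endloop
 endfacet
 facet normal -0.558 0.825 0.088
  outer loop
   vertex 3.8 3.8 4.6
   vertex 2.9 3.5 1.7
   vertex 2.5 2.9 4.8
  endloop
 endfacet
 facet normal 0.376 -0.825 0.421
  outer loop
   vertex 3.4 1.2 0.9
   vertex 1.9 2.1 4.0
   vertex 2.1 0.2 0.1
  endloop
 endfacet
 facet normal 0.447 -0.778 0.442
  outer loop
   vertex 3.4 1.2 0.9
   vertex 2.5 2.9 4.8
   vertex 1.9 2.1 4.0
  endloop
 endfacet
 facet normal 0.677 -0.373 -0.634
  outer loop
   vertex 3.4 1.2 0.9
   vertex 2.1 0.2 0.1
   vertex 4.6 4.4 0.3
  endloop
 endfacet
 facet normal 0.858 -0.385 -0.339
  outer loop
   vertex 3.4 1.2 0.9
   vertex 4.6 4.4 0.3
   vertex 4.3 2.5 1.7
  endloop
 endfacet
 facet normal 0.557 -0.707 0.437
  outer loop
   vertex 3.4 1.2 0.9
   vertex 3.8 3.8 4.6
   vertex 2.5 2.9 4.8
  endloop
 endfacet
 facet normal 0.613 -0.676 0.409
  outer loop
   vertex 3.4 1.2 0.9
   vertex 4.3 2.5 1.7
   vertex 3.8 3.8 4.6
  endloop
 endfacet
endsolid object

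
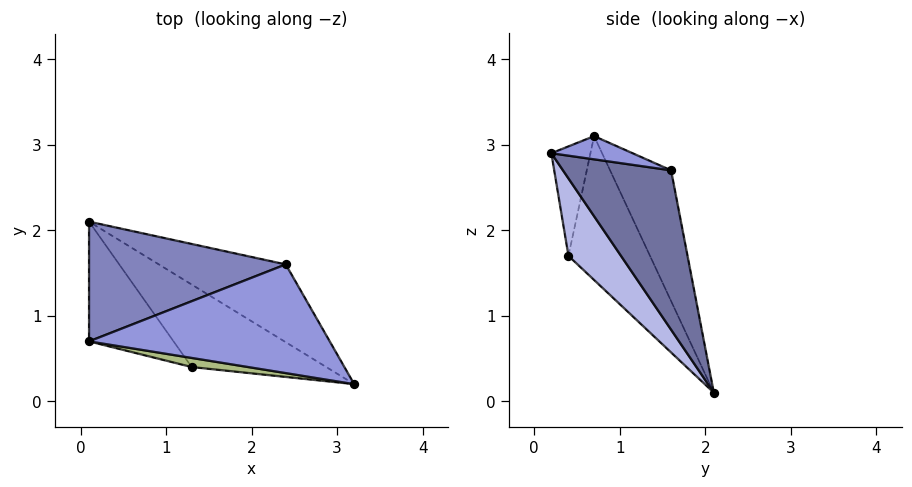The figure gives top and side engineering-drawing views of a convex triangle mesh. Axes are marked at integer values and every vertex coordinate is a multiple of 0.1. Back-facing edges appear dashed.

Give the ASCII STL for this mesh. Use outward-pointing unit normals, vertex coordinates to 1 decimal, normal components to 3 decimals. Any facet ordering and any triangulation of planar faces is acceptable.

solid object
 facet normal 0.736 0.337 -0.587
  outer loop
   vertex 2.4 1.6 2.7
   vertex 3.2 0.2 2.9
   vertex 0.1 2.1 0.1
  endloop
 endfacet
 facet normal -0.271 0.872 0.407
  outer loop
   vertex 2.4 1.6 2.7
   vertex 0.1 2.1 0.1
   vertex 0.1 0.7 3.1
  endloop
 endfacet
 facet normal 0.094 0.193 0.977
  outer loop
   vertex 2.4 1.6 2.7
   vertex 0.1 0.7 3.1
   vertex 3.2 0.2 2.9
  endloop
 endfacet
 facet normal 0.452 -0.421 -0.786
  outer loop
   vertex 1.3 0.4 1.7
   vertex 0.1 2.1 0.1
   vertex 3.2 0.2 2.9
  endloop
 endfacet
 facet normal -0.584 -0.735 -0.343
  outer loop
   vertex 1.3 0.4 1.7
   vertex 0.1 0.7 3.1
   vertex 0.1 2.1 0.1
  endloop
 endfacet
 facet normal -0.154 -0.985 0.079
  outer loop
   vertex 1.3 0.4 1.7
   vertex 3.2 0.2 2.9
   vertex 0.1 0.7 3.1
  endloop
 endfacet
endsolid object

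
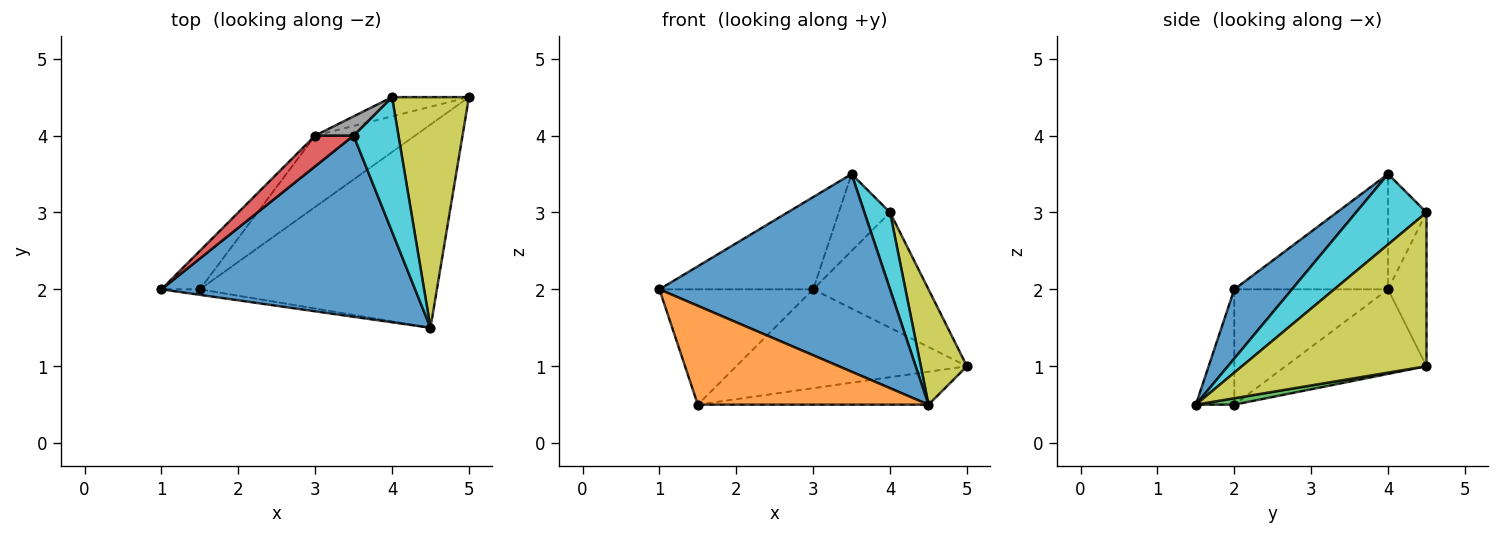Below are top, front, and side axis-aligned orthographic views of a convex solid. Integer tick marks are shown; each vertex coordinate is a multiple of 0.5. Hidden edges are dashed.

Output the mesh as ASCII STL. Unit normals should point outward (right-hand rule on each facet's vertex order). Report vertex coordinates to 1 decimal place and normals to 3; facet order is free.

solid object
 facet normal 0.181 -0.725 0.665
  outer loop
   vertex 3.5 4.0 3.5
   vertex 1.0 2.0 2.0
   vertex 4.5 1.5 0.5
  endloop
 endfacet
 facet normal -0.164 -0.985 -0.055
  outer loop
   vertex 1.5 2.0 0.5
   vertex 4.5 1.5 0.5
   vertex 1.0 2.0 2.0
  endloop
 endfacet
 facet normal 0.027 0.160 -0.987
  outer loop
   vertex 1.5 2.0 0.5
   vertex 5.0 4.5 1.0
   vertex 4.5 1.5 0.5
  endloop
 endfacet
 facet normal -0.688 0.688 0.229
  outer loop
   vertex 3.0 4.0 2.0
   vertex 1.0 2.0 2.0
   vertex 3.5 4.0 3.5
  endloop
 endfacet
 facet normal -0.688 0.688 -0.229
  outer loop
   vertex 3.0 4.0 2.0
   vertex 1.5 2.0 0.5
   vertex 1.0 2.0 2.0
  endloop
 endfacet
 facet normal -0.444 0.726 -0.525
  outer loop
   vertex 3.0 4.0 2.0
   vertex 5.0 4.5 1.0
   vertex 1.5 2.0 0.5
  endloop
 endfacet
 facet normal -0.312 0.937 -0.156
  outer loop
   vertex 4.0 4.5 3.0
   vertex 5.0 4.5 1.0
   vertex 3.0 4.0 2.0
  endloop
 endfacet
 facet normal -0.588 0.784 0.196
  outer loop
   vertex 4.0 4.5 3.0
   vertex 3.0 4.0 2.0
   vertex 3.5 4.0 3.5
  endloop
 endfacet
 facet normal 0.873 -0.218 0.436
  outer loop
   vertex 4.0 4.5 3.0
   vertex 4.5 1.5 0.5
   vertex 5.0 4.5 1.0
  endloop
 endfacet
 facet normal 0.807 -0.293 0.513
  outer loop
   vertex 4.0 4.5 3.0
   vertex 3.5 4.0 3.5
   vertex 4.5 1.5 0.5
  endloop
 endfacet
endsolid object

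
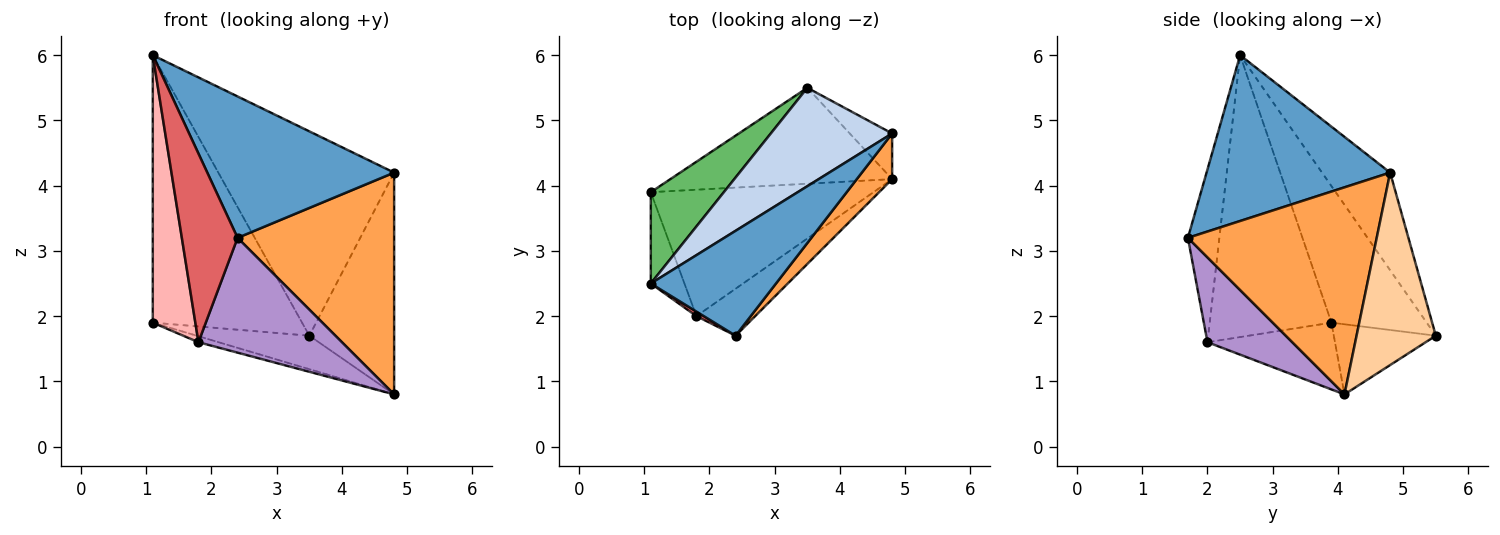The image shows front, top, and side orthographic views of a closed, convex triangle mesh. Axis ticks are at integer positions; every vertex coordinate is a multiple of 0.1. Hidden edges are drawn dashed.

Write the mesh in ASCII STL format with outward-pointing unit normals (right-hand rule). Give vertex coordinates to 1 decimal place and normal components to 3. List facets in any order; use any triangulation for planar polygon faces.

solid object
 facet normal 0.619 -0.630 0.468
  outer loop
   vertex 2.4 1.7 3.2
   vertex 4.8 4.8 4.2
   vertex 1.1 2.5 6.0
  endloop
 endfacet
 facet normal -0.330 0.851 0.410
  outer loop
   vertex 3.5 5.5 1.7
   vertex 1.1 2.5 6.0
   vertex 4.8 4.8 4.2
  endloop
 endfacet
 facet normal 0.763 -0.633 0.130
  outer loop
   vertex 4.8 4.1 0.8
   vertex 4.8 4.8 4.2
   vertex 2.4 1.7 3.2
  endloop
 endfacet
 facet normal 0.675 0.723 -0.149
  outer loop
   vertex 4.8 4.1 0.8
   vertex 3.5 5.5 1.7
   vertex 4.8 4.8 4.2
  endloop
 endfacet
 facet normal -0.517 0.810 0.277
  outer loop
   vertex 1.1 3.9 1.9
   vertex 1.1 2.5 6.0
   vertex 3.5 5.5 1.7
  endloop
 endfacet
 facet normal -0.286 0.316 -0.905
  outer loop
   vertex 1.1 3.9 1.9
   vertex 3.5 5.5 1.7
   vertex 4.8 4.1 0.8
  endloop
 endfacet
 facet normal -0.491 -0.871 0.021
  outer loop
   vertex 1.8 2.0 1.6
   vertex 2.4 1.7 3.2
   vertex 1.1 2.5 6.0
  endloop
 endfacet
 facet normal -0.938 -0.328 -0.112
  outer loop
   vertex 1.8 2.0 1.6
   vertex 1.1 2.5 6.0
   vertex 1.1 3.9 1.9
  endloop
 endfacet
 facet normal 0.480 -0.812 -0.332
  outer loop
   vertex 1.8 2.0 1.6
   vertex 4.8 4.1 0.8
   vertex 2.4 1.7 3.2
  endloop
 endfacet
 facet normal -0.287 0.045 -0.957
  outer loop
   vertex 1.8 2.0 1.6
   vertex 1.1 3.9 1.9
   vertex 4.8 4.1 0.8
  endloop
 endfacet
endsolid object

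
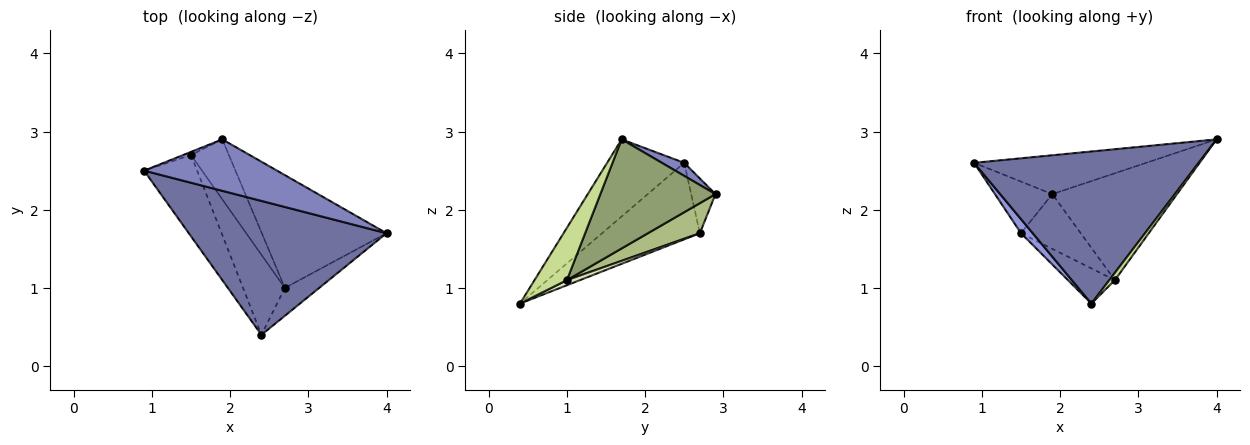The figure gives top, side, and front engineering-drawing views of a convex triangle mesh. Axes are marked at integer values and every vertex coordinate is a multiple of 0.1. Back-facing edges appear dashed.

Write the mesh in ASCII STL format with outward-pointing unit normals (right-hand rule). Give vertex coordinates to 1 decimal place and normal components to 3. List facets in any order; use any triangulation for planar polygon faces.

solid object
 facet normal -0.249 -0.727 0.640
  outer loop
   vertex 2.4 0.4 0.8
   vertex 4.0 1.7 2.9
   vertex 0.9 2.5 2.6
  endloop
 endfacet
 facet normal 0.078 0.601 0.796
  outer loop
   vertex 1.9 2.9 2.2
   vertex 0.9 2.5 2.6
   vertex 4.0 1.7 2.9
  endloop
 endfacet
 facet normal -0.818 -0.098 -0.567
  outer loop
   vertex 1.5 2.7 1.7
   vertex 2.4 0.4 0.8
   vertex 0.9 2.5 2.6
  endloop
 endfacet
 facet normal -0.390 0.919 -0.056
  outer loop
   vertex 1.5 2.7 1.7
   vertex 0.9 2.5 2.6
   vertex 1.9 2.9 2.2
  endloop
 endfacet
 facet normal 0.536 0.581 -0.613
  outer loop
   vertex 2.7 1.0 1.1
   vertex 1.9 2.9 2.2
   vertex 4.0 1.7 2.9
  endloop
 endfacet
 facet normal 0.506 0.582 -0.637
  outer loop
   vertex 2.7 1.0 1.1
   vertex 1.5 2.7 1.7
   vertex 1.9 2.9 2.2
  endloop
 endfacet
 facet normal 0.828 -0.143 -0.542
  outer loop
   vertex 2.7 1.0 1.1
   vertex 4.0 1.7 2.9
   vertex 2.4 0.4 0.8
  endloop
 endfacet
 facet normal 0.111 0.400 -0.910
  outer loop
   vertex 2.7 1.0 1.1
   vertex 2.4 0.4 0.8
   vertex 1.5 2.7 1.7
  endloop
 endfacet
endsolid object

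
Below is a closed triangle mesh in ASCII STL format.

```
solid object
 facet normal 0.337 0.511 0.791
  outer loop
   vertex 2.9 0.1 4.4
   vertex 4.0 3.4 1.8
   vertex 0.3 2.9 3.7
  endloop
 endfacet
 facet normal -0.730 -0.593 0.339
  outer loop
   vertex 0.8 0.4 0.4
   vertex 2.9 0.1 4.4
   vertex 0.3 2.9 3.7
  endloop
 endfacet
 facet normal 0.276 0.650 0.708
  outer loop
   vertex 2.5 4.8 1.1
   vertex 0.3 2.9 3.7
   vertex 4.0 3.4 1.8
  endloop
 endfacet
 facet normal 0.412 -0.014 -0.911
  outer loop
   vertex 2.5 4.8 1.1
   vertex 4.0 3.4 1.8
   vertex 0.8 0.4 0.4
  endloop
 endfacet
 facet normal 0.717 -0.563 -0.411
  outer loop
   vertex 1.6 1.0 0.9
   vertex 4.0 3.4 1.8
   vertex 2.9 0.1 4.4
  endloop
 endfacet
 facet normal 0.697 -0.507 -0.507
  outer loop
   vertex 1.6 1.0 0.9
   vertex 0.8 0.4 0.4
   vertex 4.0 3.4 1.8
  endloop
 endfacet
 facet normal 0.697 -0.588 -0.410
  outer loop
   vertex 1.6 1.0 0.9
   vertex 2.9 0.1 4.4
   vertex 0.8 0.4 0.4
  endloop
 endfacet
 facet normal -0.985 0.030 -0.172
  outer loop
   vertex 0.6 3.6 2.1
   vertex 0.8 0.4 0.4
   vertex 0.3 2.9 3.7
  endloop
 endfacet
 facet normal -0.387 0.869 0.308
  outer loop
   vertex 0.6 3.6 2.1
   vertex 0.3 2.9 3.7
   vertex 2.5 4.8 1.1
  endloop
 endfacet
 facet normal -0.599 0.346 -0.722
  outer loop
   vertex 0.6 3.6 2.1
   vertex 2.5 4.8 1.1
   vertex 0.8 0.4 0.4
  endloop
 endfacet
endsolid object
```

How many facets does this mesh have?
10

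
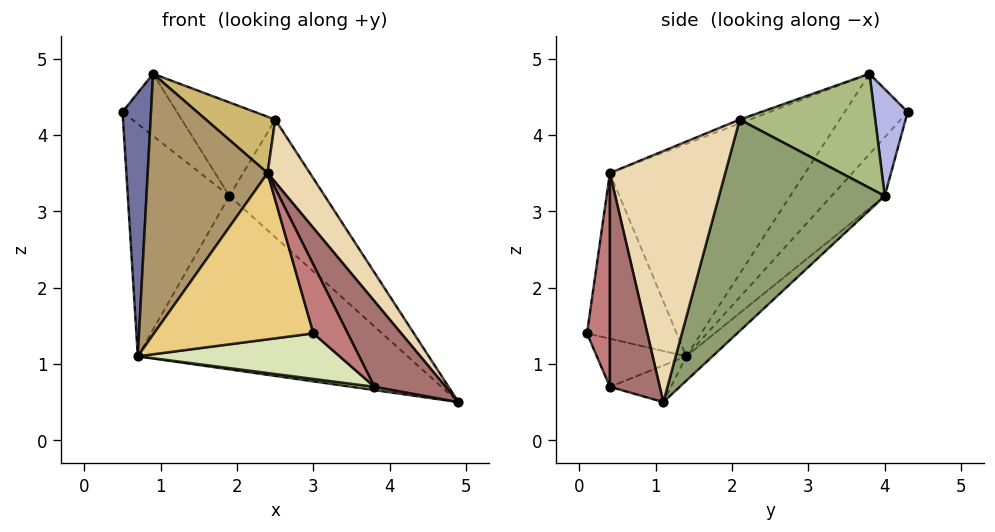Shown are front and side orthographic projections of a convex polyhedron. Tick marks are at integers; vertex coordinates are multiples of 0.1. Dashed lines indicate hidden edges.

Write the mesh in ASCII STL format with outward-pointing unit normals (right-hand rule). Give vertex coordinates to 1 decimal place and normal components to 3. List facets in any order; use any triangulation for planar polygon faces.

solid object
 facet normal -0.869 -0.393 0.302
  outer loop
   vertex 0.7 1.4 1.1
   vertex 0.9 3.8 4.8
   vertex 0.5 4.3 4.3
  endloop
 endfacet
 facet normal -0.357 0.681 -0.640
  outer loop
   vertex 1.9 4.0 3.2
   vertex 0.7 1.4 1.1
   vertex 0.5 4.3 4.3
  endloop
 endfacet
 facet normal -0.063 0.644 -0.762
  outer loop
   vertex 1.9 4.0 3.2
   vertex 4.9 1.1 0.5
   vertex 0.7 1.4 1.1
  endloop
 endfacet
 facet normal 0.480 0.782 0.398
  outer loop
   vertex 1.9 4.0 3.2
   vertex 0.5 4.3 4.3
   vertex 0.9 3.8 4.8
  endloop
 endfacet
 facet normal 0.797 0.459 0.393
  outer loop
   vertex 1.9 4.0 3.2
   vertex 2.5 2.1 4.2
   vertex 4.9 1.1 0.5
  endloop
 endfacet
 facet normal 0.710 0.490 0.505
  outer loop
   vertex 1.9 4.0 3.2
   vertex 0.9 3.8 4.8
   vertex 2.5 2.1 4.2
  endloop
 endfacet
 facet normal -0.145 -0.054 -0.988
  outer loop
   vertex 3.8 0.4 0.7
   vertex 0.7 1.4 1.1
   vertex 4.9 1.1 0.5
  endloop
 endfacet
 facet normal -0.308 -0.695 -0.650
  outer loop
   vertex 3.8 0.4 0.7
   vertex 3.0 0.1 1.4
   vertex 0.7 1.4 1.1
  endloop
 endfacet
 facet normal -0.795 -0.488 0.360
  outer loop
   vertex 2.4 0.4 3.5
   vertex 0.9 3.8 4.8
   vertex 0.7 1.4 1.1
  endloop
 endfacet
 facet normal -0.054 -0.377 0.924
  outer loop
   vertex 2.4 0.4 3.5
   vertex 2.5 2.1 4.2
   vertex 0.9 3.8 4.8
  endloop
 endfacet
 facet normal -0.490 -0.871 -0.016
  outer loop
   vertex 2.4 0.4 3.5
   vertex 0.7 1.4 1.1
   vertex 3.0 0.1 1.4
  endloop
 endfacet
 facet normal 0.768 -0.282 0.575
  outer loop
   vertex 2.4 0.4 3.5
   vertex 4.9 1.1 0.5
   vertex 2.5 2.1 4.2
  endloop
 endfacet
 facet normal 0.551 -0.787 0.276
  outer loop
   vertex 2.4 0.4 3.5
   vertex 3.8 0.4 0.7
   vertex 4.9 1.1 0.5
  endloop
 endfacet
 facet normal 0.535 -0.802 0.267
  outer loop
   vertex 2.4 0.4 3.5
   vertex 3.0 0.1 1.4
   vertex 3.8 0.4 0.7
  endloop
 endfacet
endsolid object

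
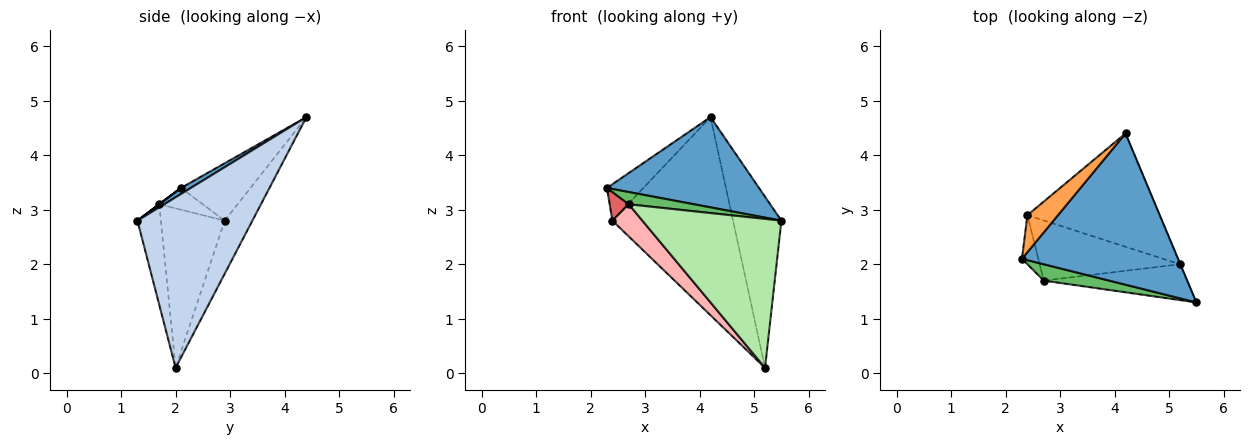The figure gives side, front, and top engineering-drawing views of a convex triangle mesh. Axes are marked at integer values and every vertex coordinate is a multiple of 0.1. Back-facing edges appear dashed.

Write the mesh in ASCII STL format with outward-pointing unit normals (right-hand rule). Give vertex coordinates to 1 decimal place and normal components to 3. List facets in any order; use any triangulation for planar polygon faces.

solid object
 facet normal 0.033 -0.512 0.858
  outer loop
   vertex 4.2 4.4 4.7
   vertex 2.3 2.1 3.4
   vertex 5.5 1.3 2.8
  endloop
 endfacet
 facet normal 0.922 0.388 -0.002
  outer loop
   vertex 5.2 2.0 0.1
   vertex 4.2 4.4 4.7
   vertex 5.5 1.3 2.8
  endloop
 endfacet
 facet normal -0.801 0.420 0.427
  outer loop
   vertex 2.4 2.9 2.8
   vertex 2.3 2.1 3.4
   vertex 4.2 4.4 4.7
  endloop
 endfacet
 facet normal -0.196 0.851 -0.487
  outer loop
   vertex 2.4 2.9 2.8
   vertex 4.2 4.4 4.7
   vertex 5.2 2.0 0.1
  endloop
 endfacet
 facet normal 0.000 -0.600 0.800
  outer loop
   vertex 2.7 1.7 3.1
   vertex 5.5 1.3 2.8
   vertex 2.3 2.1 3.4
  endloop
 endfacet
 facet normal -0.162 -0.959 -0.231
  outer loop
   vertex 2.7 1.7 3.1
   vertex 5.2 2.0 0.1
   vertex 5.5 1.3 2.8
  endloop
 endfacet
 facet normal -0.755 -0.330 -0.566
  outer loop
   vertex 2.7 1.7 3.1
   vertex 2.3 2.1 3.4
   vertex 2.4 2.9 2.8
  endloop
 endfacet
 facet normal -0.708 -0.333 -0.623
  outer loop
   vertex 2.7 1.7 3.1
   vertex 2.4 2.9 2.8
   vertex 5.2 2.0 0.1
  endloop
 endfacet
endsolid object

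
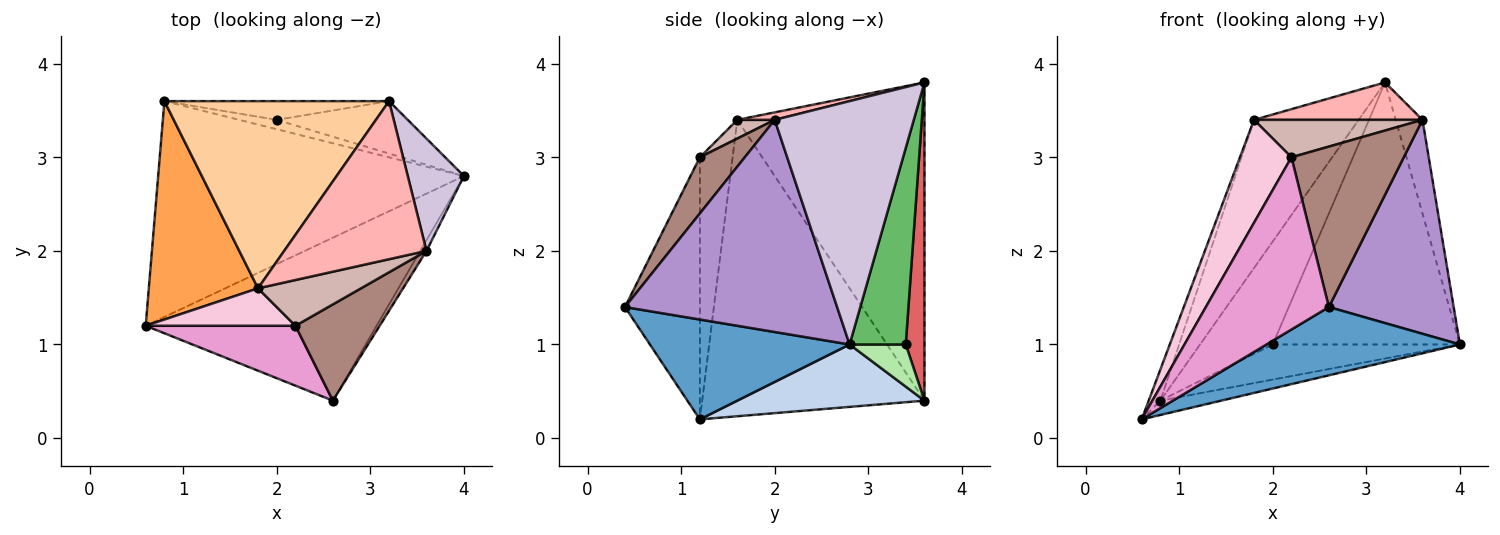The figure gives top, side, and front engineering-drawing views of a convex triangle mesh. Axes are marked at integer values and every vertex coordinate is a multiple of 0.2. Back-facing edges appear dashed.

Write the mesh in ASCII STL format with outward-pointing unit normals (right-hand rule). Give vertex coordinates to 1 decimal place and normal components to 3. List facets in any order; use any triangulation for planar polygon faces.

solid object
 facet normal 0.370 -0.359 -0.857
  outer loop
   vertex 2.6 0.4 1.4
   vertex 0.6 1.2 0.2
   vertex 4.0 2.8 1.0
  endloop
 endfacet
 facet normal 0.200 0.065 -0.978
  outer loop
   vertex 0.8 3.6 0.4
   vertex 4.0 2.8 1.0
   vertex 0.6 1.2 0.2
  endloop
 endfacet
 facet normal -0.937 0.049 0.345
  outer loop
   vertex 1.8 1.6 3.4
   vertex 0.8 3.6 0.4
   vertex 0.6 1.2 0.2
  endloop
 endfacet
 facet normal -0.743 0.415 0.525
  outer loop
   vertex 1.8 1.6 3.4
   vertex 3.2 3.6 3.8
   vertex 0.8 3.6 0.4
  endloop
 endfacet
 facet normal 0.282 0.941 -0.188
  outer loop
   vertex 2.0 3.4 1.0
   vertex 3.2 3.6 3.8
   vertex 4.0 2.8 1.0
  endloop
 endfacet
 facet normal 0.278 0.928 -0.247
  outer loop
   vertex 2.0 3.4 1.0
   vertex 4.0 2.8 1.0
   vertex 0.8 3.6 0.4
  endloop
 endfacet
 facet normal 0.246 0.954 -0.173
  outer loop
   vertex 2.0 3.4 1.0
   vertex 0.8 3.6 0.4
   vertex 3.2 3.6 3.8
  endloop
 endfacet
 facet normal 0.051 -0.230 0.972
  outer loop
   vertex 3.6 2.0 3.4
   vertex 3.2 3.6 3.8
   vertex 1.8 1.6 3.4
  endloop
 endfacet
 facet normal 0.862 -0.507 -0.025
  outer loop
   vertex 3.6 2.0 3.4
   vertex 2.6 0.4 1.4
   vertex 4.0 2.8 1.0
  endloop
 endfacet
 facet normal 0.958 0.184 0.221
  outer loop
   vertex 3.6 2.0 3.4
   vertex 4.0 2.8 1.0
   vertex 3.2 3.6 3.8
  endloop
 endfacet
 facet normal 0.324 -0.811 0.487
  outer loop
   vertex 2.2 1.2 3.0
   vertex 2.6 0.4 1.4
   vertex 3.6 2.0 3.4
  endloop
 endfacet
 facet normal 0.139 -0.627 0.766
  outer loop
   vertex 2.2 1.2 3.0
   vertex 3.6 2.0 3.4
   vertex 1.8 1.6 3.4
  endloop
 endfacet
 facet normal -0.498 -0.819 0.285
  outer loop
   vertex 2.2 1.2 3.0
   vertex 0.6 1.2 0.2
   vertex 2.6 0.4 1.4
  endloop
 endfacet
 facet normal -0.513 -0.807 0.293
  outer loop
   vertex 2.2 1.2 3.0
   vertex 1.8 1.6 3.4
   vertex 0.6 1.2 0.2
  endloop
 endfacet
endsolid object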